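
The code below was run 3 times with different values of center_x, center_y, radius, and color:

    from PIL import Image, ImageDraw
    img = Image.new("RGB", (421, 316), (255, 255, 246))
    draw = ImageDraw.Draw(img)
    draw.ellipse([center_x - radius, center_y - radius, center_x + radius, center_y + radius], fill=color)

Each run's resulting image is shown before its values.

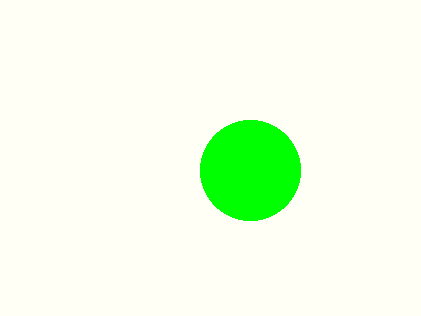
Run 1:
center_x = 250, center_y = 170, radius = 50, color = 'lime'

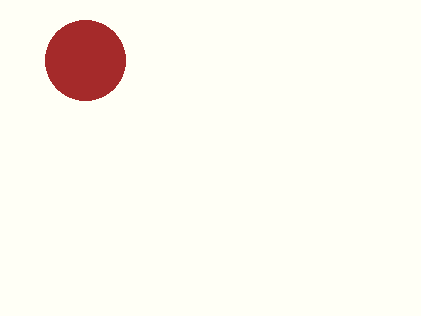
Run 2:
center_x = 85, center_y = 60, radius = 40, color = 'brown'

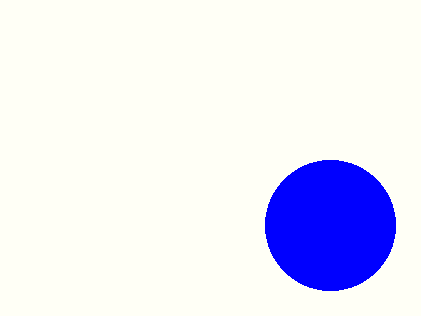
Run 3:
center_x = 330
center_y = 225
radius = 65
color = 'blue'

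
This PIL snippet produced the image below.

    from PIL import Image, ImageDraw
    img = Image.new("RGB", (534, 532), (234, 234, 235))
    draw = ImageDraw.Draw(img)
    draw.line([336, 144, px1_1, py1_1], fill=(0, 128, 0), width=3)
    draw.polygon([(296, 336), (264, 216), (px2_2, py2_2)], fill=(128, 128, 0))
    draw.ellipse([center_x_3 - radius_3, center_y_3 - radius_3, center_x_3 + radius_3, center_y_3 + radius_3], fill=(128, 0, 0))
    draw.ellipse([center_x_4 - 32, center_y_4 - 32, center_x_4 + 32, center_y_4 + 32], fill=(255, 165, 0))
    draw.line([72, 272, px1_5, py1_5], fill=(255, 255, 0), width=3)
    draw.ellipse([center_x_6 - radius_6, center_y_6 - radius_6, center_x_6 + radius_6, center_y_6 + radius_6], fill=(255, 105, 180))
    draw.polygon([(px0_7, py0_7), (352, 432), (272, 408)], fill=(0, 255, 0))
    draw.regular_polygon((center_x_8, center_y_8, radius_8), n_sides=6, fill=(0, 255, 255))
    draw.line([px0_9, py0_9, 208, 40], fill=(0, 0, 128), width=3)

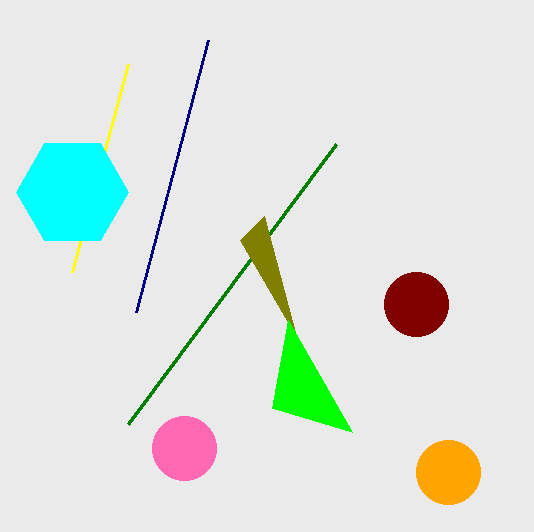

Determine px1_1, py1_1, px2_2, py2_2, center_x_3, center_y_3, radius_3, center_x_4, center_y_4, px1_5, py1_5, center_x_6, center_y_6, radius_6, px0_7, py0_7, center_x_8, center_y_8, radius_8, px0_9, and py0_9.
px1_1 = 128, py1_1 = 424, px2_2 = 240, py2_2 = 240, center_x_3 = 416, center_y_3 = 304, radius_3 = 32, center_x_4 = 448, center_y_4 = 472, px1_5 = 128, py1_5 = 64, center_x_6 = 184, center_y_6 = 448, radius_6 = 32, px0_7 = 288, py0_7 = 320, center_x_8 = 72, center_y_8 = 192, radius_8 = 56, px0_9 = 136, py0_9 = 312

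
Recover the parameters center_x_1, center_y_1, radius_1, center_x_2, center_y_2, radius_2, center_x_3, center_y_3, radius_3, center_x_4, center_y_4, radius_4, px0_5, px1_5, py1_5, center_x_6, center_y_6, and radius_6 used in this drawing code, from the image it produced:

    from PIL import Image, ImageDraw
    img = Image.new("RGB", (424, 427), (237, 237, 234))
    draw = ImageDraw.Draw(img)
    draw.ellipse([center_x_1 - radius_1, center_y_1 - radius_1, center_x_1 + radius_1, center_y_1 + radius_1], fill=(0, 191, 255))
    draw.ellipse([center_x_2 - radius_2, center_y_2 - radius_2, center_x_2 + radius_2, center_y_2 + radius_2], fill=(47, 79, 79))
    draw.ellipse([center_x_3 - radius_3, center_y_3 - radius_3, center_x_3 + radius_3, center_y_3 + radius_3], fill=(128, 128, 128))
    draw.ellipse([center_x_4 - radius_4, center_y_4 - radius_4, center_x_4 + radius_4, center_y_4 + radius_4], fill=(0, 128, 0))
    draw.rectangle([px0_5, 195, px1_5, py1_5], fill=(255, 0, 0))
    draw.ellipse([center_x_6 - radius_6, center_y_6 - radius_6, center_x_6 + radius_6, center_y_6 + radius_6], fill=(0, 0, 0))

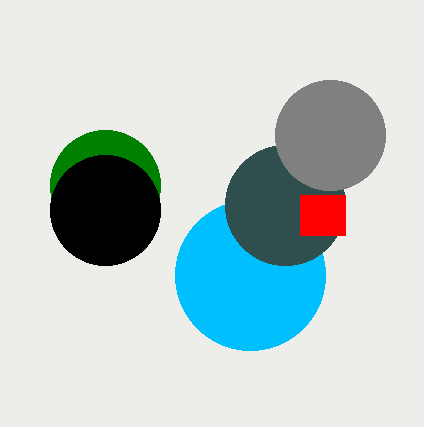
center_x_1 = 250
center_y_1 = 275
radius_1 = 75
center_x_2 = 285
center_y_2 = 205
radius_2 = 60
center_x_3 = 330
center_y_3 = 135
radius_3 = 55
center_x_4 = 105
center_y_4 = 185
radius_4 = 55
px0_5 = 300
px1_5 = 345
py1_5 = 235
center_x_6 = 105
center_y_6 = 210
radius_6 = 55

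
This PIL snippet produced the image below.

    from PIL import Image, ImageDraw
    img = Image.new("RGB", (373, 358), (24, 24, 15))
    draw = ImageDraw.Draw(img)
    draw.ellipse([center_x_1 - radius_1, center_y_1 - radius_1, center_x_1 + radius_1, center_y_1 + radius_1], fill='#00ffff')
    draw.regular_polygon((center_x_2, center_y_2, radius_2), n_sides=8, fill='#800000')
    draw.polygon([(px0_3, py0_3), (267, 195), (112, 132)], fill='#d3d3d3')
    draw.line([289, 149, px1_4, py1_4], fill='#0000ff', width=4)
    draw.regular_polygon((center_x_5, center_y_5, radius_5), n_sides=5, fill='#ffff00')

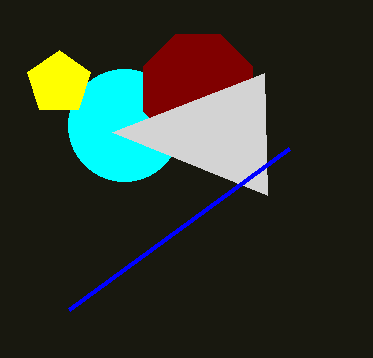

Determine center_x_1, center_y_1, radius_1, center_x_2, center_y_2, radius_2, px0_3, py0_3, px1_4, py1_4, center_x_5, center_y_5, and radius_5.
center_x_1 = 124
center_y_1 = 125
radius_1 = 56
center_x_2 = 198
center_y_2 = 89
radius_2 = 59
px0_3 = 264
py0_3 = 73
px1_4 = 69
py1_4 = 310
center_x_5 = 59
center_y_5 = 83
radius_5 = 33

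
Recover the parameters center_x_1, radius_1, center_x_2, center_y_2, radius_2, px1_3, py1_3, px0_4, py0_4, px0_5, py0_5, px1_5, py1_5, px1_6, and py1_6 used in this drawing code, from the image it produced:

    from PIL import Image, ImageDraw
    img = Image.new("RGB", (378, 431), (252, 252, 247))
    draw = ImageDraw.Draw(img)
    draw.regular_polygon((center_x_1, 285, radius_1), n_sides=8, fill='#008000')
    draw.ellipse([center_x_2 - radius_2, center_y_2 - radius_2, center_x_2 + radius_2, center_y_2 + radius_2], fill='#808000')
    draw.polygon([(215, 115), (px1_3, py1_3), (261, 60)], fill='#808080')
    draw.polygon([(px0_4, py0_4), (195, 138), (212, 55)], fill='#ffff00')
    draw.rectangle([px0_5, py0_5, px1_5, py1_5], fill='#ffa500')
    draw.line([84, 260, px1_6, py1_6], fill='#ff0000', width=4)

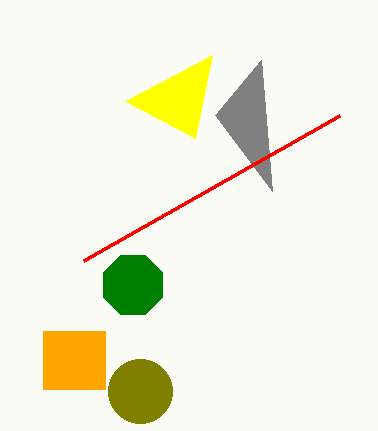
center_x_1 = 133
radius_1 = 32
center_x_2 = 140
center_y_2 = 391
radius_2 = 32
px1_3 = 272
py1_3 = 191
px0_4 = 125
py0_4 = 101
px0_5 = 43
py0_5 = 331
px1_5 = 105
py1_5 = 389
px1_6 = 340
py1_6 = 115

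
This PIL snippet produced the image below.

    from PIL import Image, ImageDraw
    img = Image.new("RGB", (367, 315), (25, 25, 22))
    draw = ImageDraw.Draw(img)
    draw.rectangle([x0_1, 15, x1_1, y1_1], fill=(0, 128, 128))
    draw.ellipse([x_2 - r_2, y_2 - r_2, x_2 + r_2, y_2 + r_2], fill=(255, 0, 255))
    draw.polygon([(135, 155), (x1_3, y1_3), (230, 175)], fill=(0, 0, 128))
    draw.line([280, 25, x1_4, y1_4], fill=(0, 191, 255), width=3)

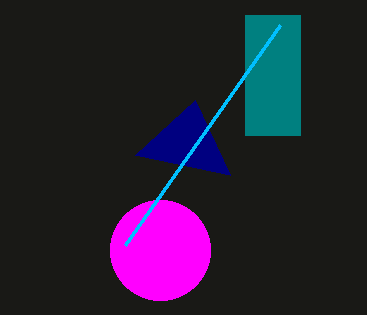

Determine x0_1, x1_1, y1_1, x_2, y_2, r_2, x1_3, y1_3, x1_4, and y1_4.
x0_1 = 245
x1_1 = 300
y1_1 = 135
x_2 = 160
y_2 = 250
r_2 = 50
x1_3 = 195
y1_3 = 100
x1_4 = 125
y1_4 = 245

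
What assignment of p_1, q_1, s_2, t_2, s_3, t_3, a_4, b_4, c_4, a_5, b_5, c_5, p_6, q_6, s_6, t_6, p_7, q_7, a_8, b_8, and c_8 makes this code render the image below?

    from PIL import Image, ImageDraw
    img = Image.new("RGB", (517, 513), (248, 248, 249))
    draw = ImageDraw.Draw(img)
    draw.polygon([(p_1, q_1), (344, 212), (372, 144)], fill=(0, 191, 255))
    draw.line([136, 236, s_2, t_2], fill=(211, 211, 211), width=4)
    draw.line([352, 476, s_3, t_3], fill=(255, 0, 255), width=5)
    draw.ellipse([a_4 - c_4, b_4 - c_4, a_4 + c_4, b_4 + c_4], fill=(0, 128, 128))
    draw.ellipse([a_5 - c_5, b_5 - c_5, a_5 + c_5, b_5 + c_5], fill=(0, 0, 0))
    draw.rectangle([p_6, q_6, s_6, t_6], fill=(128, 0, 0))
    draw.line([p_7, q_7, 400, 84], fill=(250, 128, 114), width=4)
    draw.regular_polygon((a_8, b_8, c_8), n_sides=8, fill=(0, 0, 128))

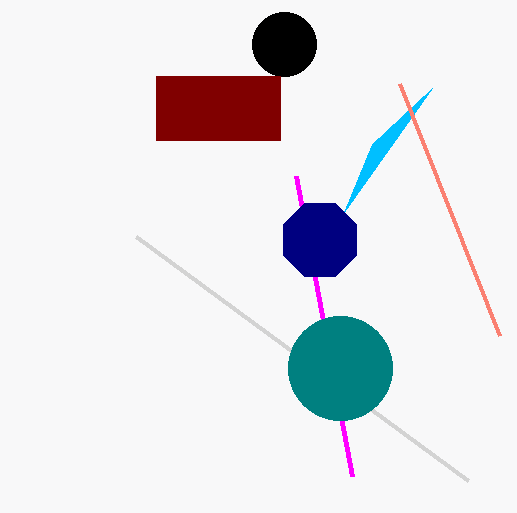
p_1 = 432; q_1 = 88; s_2 = 468; t_2 = 480; s_3 = 296; t_3 = 176; a_4 = 340; b_4 = 368; c_4 = 52; a_5 = 284; b_5 = 44; c_5 = 32; p_6 = 156; q_6 = 76; s_6 = 280; t_6 = 140; p_7 = 500; q_7 = 336; a_8 = 320; b_8 = 240; c_8 = 40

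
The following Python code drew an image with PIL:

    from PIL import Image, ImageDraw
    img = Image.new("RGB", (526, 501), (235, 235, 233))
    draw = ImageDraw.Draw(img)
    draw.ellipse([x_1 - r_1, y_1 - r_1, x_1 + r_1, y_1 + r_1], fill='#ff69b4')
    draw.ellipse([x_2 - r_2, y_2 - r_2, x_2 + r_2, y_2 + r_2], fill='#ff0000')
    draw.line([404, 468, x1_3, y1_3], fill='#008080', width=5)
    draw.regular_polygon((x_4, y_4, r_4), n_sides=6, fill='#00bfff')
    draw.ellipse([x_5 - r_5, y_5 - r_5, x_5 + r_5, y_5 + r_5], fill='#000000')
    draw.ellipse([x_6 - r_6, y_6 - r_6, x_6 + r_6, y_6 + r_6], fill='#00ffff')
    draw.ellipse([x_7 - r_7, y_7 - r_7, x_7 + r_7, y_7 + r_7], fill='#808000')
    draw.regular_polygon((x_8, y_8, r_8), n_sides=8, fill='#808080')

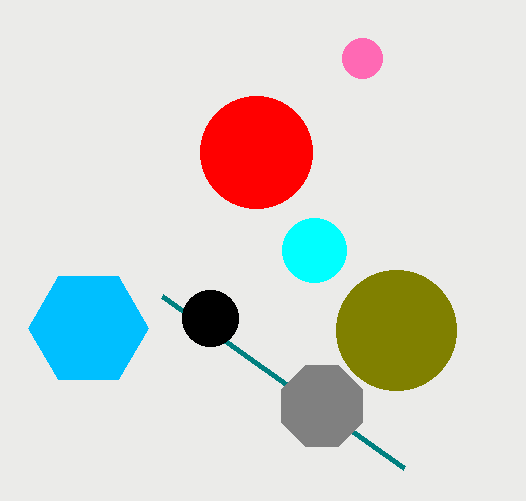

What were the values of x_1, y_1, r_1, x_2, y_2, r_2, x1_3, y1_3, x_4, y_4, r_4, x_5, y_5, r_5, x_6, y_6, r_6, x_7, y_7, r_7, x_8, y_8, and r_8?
x_1 = 362
y_1 = 58
r_1 = 20
x_2 = 256
y_2 = 152
r_2 = 56
x1_3 = 162
y1_3 = 296
x_4 = 88
y_4 = 328
r_4 = 60
x_5 = 210
y_5 = 318
r_5 = 28
x_6 = 314
y_6 = 250
r_6 = 32
x_7 = 396
y_7 = 330
r_7 = 60
x_8 = 322
y_8 = 406
r_8 = 44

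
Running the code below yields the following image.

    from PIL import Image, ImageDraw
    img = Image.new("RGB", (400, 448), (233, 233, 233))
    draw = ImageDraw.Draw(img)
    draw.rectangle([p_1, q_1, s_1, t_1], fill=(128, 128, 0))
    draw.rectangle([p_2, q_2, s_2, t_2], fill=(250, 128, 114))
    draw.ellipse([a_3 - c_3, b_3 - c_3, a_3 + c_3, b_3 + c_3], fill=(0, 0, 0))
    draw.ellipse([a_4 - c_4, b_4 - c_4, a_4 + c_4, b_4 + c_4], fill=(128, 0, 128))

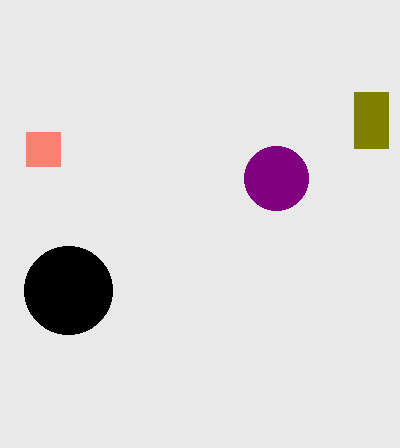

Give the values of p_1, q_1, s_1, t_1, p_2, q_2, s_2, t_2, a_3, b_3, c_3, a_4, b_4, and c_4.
p_1 = 354; q_1 = 92; s_1 = 388; t_1 = 148; p_2 = 26; q_2 = 132; s_2 = 60; t_2 = 166; a_3 = 68; b_3 = 290; c_3 = 44; a_4 = 276; b_4 = 178; c_4 = 32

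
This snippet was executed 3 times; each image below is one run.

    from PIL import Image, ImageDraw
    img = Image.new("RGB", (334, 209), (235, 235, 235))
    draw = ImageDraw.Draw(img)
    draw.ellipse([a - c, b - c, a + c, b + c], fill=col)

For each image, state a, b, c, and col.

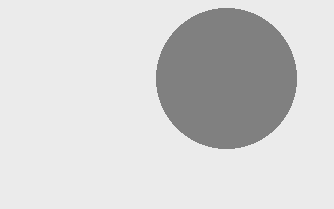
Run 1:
a = 226; b = 78; c = 70; col = 'gray'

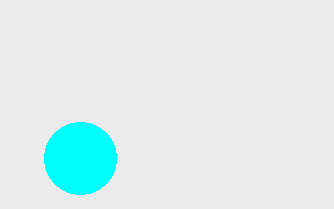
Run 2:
a = 80, b = 158, c = 36, col = 'cyan'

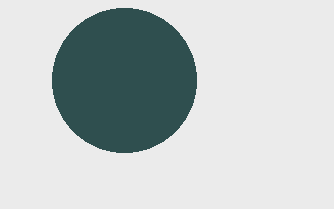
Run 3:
a = 124, b = 80, c = 72, col = 'darkslategray'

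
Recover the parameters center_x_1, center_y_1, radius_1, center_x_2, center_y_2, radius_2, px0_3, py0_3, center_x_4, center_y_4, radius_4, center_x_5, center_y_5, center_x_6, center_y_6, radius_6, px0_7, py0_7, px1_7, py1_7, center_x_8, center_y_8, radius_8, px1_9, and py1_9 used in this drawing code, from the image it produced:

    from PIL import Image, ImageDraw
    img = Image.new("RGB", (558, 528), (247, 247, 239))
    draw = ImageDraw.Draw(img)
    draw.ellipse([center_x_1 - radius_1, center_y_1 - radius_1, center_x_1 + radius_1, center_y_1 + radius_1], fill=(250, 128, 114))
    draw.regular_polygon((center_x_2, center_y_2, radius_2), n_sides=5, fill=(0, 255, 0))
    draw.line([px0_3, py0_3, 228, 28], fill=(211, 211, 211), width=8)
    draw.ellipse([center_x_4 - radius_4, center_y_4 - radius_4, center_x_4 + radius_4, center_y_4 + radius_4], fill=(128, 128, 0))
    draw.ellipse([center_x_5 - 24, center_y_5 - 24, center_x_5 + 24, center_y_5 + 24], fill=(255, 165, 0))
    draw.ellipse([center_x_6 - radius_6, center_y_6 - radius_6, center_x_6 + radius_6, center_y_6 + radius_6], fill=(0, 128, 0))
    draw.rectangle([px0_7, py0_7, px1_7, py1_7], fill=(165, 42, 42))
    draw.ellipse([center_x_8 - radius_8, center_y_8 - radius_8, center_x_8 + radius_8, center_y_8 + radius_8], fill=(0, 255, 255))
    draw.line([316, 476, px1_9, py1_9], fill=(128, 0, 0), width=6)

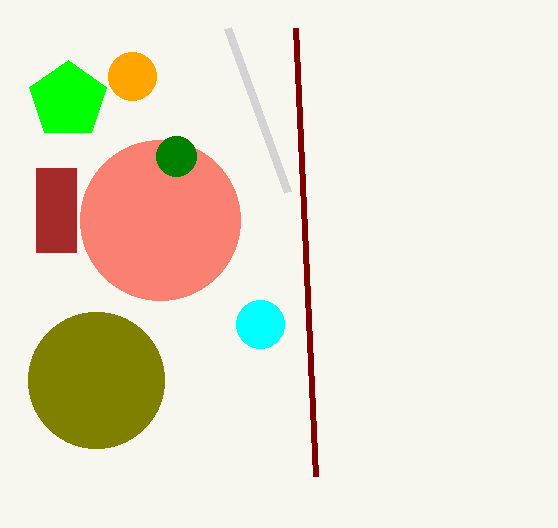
center_x_1 = 160, center_y_1 = 220, radius_1 = 80, center_x_2 = 68, center_y_2 = 100, radius_2 = 40, px0_3 = 288, py0_3 = 192, center_x_4 = 96, center_y_4 = 380, radius_4 = 68, center_x_5 = 132, center_y_5 = 76, center_x_6 = 176, center_y_6 = 156, radius_6 = 20, px0_7 = 36, py0_7 = 168, px1_7 = 76, py1_7 = 252, center_x_8 = 260, center_y_8 = 324, radius_8 = 24, px1_9 = 296, py1_9 = 28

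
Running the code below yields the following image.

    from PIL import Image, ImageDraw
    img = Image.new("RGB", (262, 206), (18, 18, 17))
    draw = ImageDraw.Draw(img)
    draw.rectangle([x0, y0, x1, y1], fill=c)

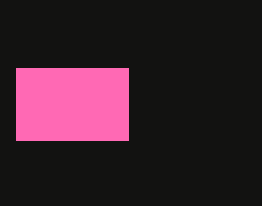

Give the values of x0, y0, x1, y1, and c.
x0 = 16; y0 = 68; x1 = 128; y1 = 140; c = 'hotpink'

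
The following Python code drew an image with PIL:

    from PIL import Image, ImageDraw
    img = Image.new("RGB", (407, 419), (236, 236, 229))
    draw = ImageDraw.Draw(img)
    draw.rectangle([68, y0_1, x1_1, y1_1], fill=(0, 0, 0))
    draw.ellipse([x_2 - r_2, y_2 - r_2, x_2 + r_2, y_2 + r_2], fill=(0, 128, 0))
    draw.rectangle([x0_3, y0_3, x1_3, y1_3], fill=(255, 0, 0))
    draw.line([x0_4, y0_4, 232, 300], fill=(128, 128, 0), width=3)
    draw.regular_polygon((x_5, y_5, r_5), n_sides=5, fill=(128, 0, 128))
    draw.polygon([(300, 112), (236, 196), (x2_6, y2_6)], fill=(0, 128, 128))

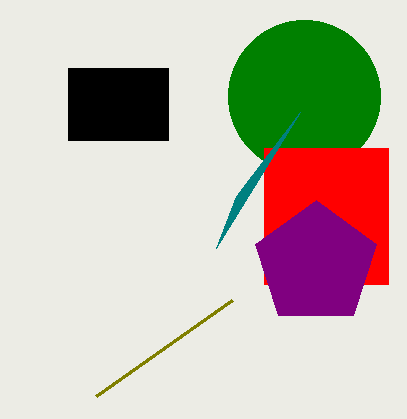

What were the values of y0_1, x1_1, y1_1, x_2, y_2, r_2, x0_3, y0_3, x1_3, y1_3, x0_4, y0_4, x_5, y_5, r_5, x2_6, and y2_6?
y0_1 = 68, x1_1 = 168, y1_1 = 140, x_2 = 304, y_2 = 96, r_2 = 76, x0_3 = 264, y0_3 = 148, x1_3 = 388, y1_3 = 284, x0_4 = 96, y0_4 = 396, x_5 = 316, y_5 = 264, r_5 = 64, x2_6 = 216, y2_6 = 248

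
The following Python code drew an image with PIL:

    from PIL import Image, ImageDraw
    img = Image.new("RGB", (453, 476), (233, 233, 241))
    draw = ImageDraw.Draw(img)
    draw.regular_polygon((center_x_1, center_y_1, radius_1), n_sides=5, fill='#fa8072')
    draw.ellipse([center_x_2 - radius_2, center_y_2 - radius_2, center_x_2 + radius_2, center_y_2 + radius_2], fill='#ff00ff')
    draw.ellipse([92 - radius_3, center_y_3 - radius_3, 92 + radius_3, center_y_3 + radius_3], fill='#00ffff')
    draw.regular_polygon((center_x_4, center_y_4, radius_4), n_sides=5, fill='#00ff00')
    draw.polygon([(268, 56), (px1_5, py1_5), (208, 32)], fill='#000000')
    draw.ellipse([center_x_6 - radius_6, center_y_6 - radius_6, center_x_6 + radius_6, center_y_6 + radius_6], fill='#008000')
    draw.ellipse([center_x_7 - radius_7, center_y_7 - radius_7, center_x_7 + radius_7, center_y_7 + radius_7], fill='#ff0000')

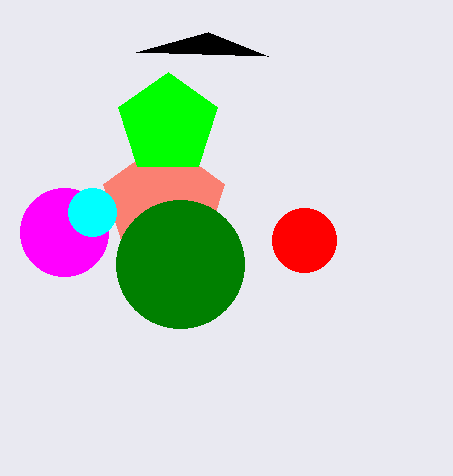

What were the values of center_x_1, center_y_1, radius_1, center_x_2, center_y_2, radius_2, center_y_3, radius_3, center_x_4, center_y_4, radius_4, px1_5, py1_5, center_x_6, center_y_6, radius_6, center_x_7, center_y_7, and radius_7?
center_x_1 = 164, center_y_1 = 204, radius_1 = 64, center_x_2 = 64, center_y_2 = 232, radius_2 = 44, center_y_3 = 212, radius_3 = 24, center_x_4 = 168, center_y_4 = 124, radius_4 = 52, px1_5 = 136, py1_5 = 52, center_x_6 = 180, center_y_6 = 264, radius_6 = 64, center_x_7 = 304, center_y_7 = 240, radius_7 = 32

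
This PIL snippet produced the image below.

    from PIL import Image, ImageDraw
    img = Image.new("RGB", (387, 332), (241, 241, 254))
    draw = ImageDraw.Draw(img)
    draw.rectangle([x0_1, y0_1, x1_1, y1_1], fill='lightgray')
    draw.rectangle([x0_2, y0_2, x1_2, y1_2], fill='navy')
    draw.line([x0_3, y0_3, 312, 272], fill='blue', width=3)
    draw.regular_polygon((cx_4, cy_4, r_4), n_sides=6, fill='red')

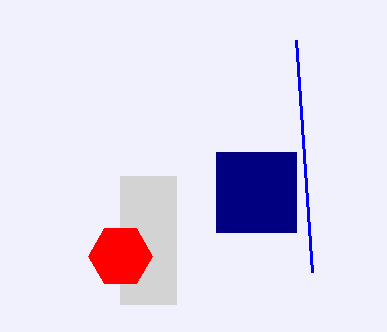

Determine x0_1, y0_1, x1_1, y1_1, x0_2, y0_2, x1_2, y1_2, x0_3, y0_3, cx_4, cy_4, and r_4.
x0_1 = 120
y0_1 = 176
x1_1 = 176
y1_1 = 304
x0_2 = 216
y0_2 = 152
x1_2 = 296
y1_2 = 232
x0_3 = 296
y0_3 = 40
cx_4 = 120
cy_4 = 256
r_4 = 32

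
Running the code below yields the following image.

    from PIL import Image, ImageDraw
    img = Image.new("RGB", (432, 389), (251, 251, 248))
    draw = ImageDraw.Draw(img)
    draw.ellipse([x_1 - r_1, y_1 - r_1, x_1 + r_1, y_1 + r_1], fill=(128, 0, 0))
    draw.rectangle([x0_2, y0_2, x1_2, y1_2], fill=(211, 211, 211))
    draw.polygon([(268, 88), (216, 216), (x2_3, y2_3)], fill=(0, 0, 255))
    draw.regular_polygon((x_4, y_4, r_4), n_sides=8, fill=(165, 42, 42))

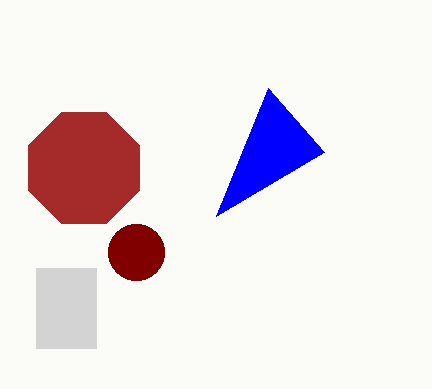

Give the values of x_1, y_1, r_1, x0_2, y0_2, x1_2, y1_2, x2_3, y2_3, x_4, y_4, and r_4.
x_1 = 136; y_1 = 252; r_1 = 28; x0_2 = 36; y0_2 = 268; x1_2 = 96; y1_2 = 348; x2_3 = 324; y2_3 = 152; x_4 = 84; y_4 = 168; r_4 = 60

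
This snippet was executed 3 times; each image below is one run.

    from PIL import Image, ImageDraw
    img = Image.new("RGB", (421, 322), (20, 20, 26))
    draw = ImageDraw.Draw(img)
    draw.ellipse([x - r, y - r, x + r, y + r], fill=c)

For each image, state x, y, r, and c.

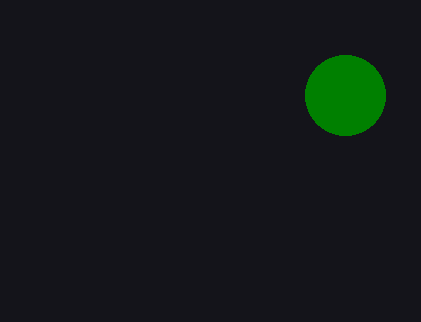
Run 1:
x = 345
y = 95
r = 40
c = 'green'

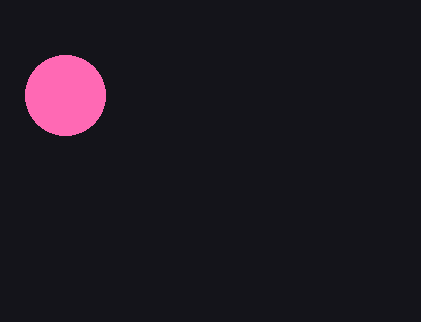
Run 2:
x = 65, y = 95, r = 40, c = 'hotpink'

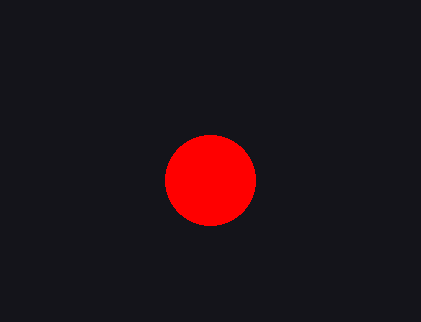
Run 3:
x = 210, y = 180, r = 45, c = 'red'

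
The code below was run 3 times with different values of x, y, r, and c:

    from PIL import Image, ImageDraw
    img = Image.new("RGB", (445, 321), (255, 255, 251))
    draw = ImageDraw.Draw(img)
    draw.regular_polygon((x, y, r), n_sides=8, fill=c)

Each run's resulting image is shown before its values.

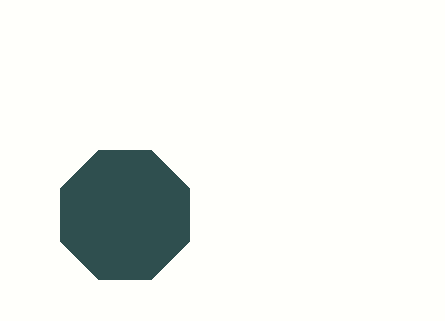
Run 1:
x = 125
y = 215
r = 70
c = 'darkslategray'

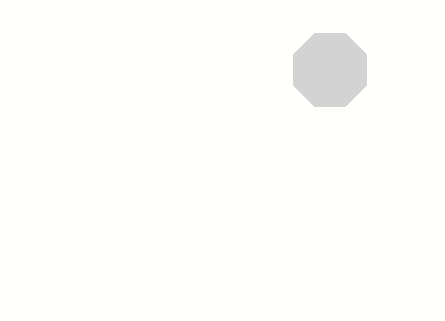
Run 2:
x = 330
y = 70
r = 40
c = 'lightgray'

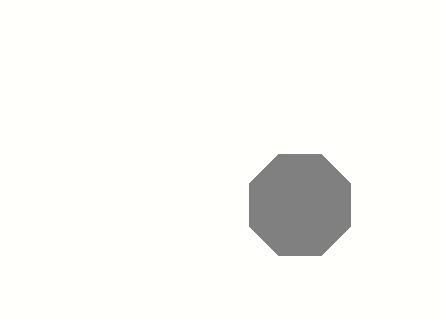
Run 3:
x = 300, y = 205, r = 55, c = 'gray'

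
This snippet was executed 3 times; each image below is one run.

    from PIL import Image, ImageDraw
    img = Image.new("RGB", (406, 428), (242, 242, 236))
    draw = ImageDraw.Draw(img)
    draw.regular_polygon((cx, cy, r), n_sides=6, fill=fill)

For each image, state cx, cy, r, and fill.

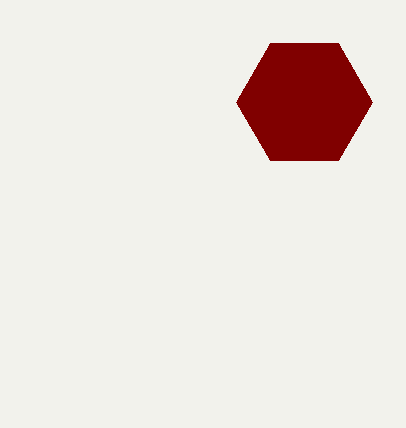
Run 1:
cx = 304, cy = 102, r = 68, fill = 'maroon'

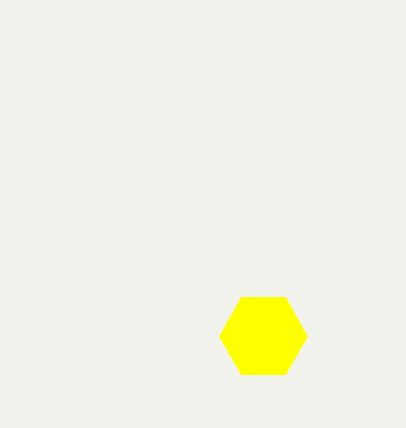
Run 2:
cx = 263, cy = 336, r = 44, fill = 'yellow'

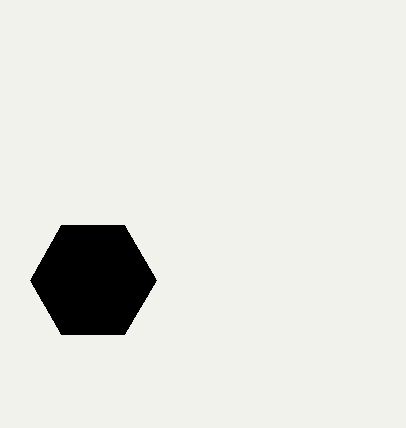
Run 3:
cx = 93; cy = 280; r = 63; fill = 'black'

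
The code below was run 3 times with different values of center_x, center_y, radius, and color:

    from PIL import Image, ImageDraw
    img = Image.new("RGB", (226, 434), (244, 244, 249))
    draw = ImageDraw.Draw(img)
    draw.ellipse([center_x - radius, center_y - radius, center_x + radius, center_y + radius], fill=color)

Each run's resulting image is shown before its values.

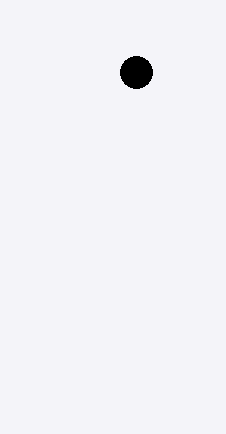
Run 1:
center_x = 136; center_y = 72; radius = 16; color = 'black'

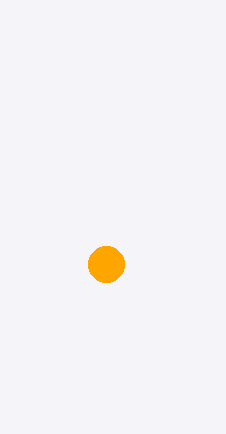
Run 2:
center_x = 106, center_y = 264, radius = 18, color = 'orange'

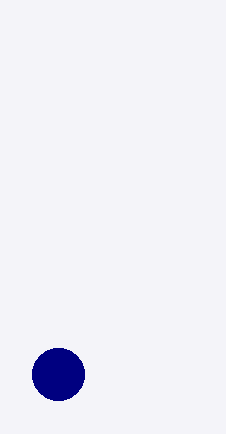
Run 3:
center_x = 58
center_y = 374
radius = 26
color = 'navy'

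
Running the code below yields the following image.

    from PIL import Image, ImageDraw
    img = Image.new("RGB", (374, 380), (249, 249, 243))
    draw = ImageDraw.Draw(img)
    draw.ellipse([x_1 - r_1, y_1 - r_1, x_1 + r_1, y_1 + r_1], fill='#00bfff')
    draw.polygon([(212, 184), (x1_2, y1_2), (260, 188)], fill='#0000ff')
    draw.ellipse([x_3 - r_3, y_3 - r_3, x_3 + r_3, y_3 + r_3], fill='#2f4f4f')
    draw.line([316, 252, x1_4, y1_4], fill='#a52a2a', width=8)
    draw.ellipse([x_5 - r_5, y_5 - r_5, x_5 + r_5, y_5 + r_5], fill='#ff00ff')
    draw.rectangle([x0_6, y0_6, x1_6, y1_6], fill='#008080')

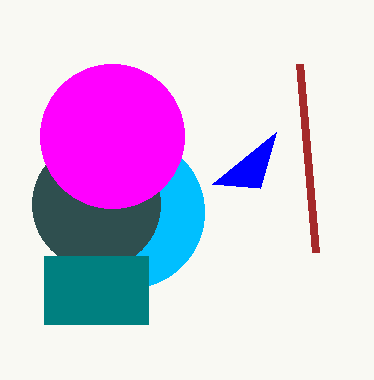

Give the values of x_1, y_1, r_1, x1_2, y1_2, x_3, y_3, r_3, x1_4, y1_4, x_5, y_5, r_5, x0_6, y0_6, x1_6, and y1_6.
x_1 = 128
y_1 = 212
r_1 = 76
x1_2 = 276
y1_2 = 132
x_3 = 96
y_3 = 204
r_3 = 64
x1_4 = 300
y1_4 = 64
x_5 = 112
y_5 = 136
r_5 = 72
x0_6 = 44
y0_6 = 256
x1_6 = 148
y1_6 = 324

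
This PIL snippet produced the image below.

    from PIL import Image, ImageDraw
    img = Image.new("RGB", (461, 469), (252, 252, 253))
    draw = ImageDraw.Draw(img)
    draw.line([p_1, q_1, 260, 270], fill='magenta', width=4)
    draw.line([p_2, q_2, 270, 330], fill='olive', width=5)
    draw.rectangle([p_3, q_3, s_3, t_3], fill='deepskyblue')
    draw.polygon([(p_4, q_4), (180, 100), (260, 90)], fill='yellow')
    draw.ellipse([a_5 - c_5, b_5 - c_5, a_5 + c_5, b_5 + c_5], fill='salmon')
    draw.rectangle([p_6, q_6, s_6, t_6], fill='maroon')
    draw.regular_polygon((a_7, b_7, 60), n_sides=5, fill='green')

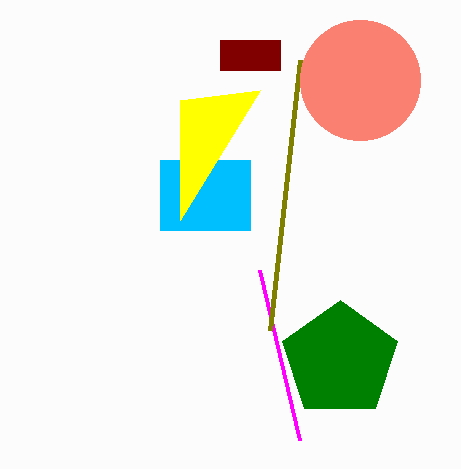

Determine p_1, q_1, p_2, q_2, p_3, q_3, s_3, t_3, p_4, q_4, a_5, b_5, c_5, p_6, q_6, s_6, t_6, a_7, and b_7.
p_1 = 300
q_1 = 440
p_2 = 300
q_2 = 60
p_3 = 160
q_3 = 160
s_3 = 250
t_3 = 230
p_4 = 180
q_4 = 220
a_5 = 360
b_5 = 80
c_5 = 60
p_6 = 220
q_6 = 40
s_6 = 280
t_6 = 70
a_7 = 340
b_7 = 360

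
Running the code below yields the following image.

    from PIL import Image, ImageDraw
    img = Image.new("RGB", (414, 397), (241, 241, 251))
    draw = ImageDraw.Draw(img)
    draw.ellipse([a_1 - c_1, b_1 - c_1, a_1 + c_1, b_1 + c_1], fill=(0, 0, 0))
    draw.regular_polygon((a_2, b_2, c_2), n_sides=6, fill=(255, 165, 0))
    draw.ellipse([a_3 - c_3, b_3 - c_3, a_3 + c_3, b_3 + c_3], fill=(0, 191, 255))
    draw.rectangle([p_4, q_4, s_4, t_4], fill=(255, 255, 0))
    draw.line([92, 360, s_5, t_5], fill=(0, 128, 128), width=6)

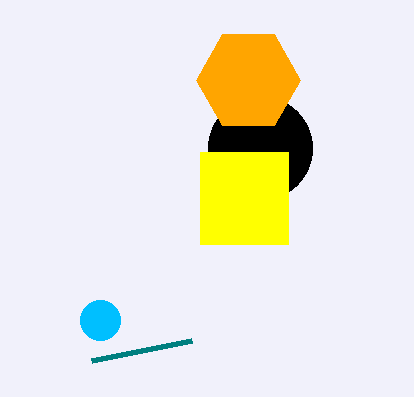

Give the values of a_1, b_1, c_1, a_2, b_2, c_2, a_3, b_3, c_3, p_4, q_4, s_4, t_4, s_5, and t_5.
a_1 = 260
b_1 = 148
c_1 = 52
a_2 = 248
b_2 = 80
c_2 = 52
a_3 = 100
b_3 = 320
c_3 = 20
p_4 = 200
q_4 = 152
s_4 = 288
t_4 = 244
s_5 = 192
t_5 = 340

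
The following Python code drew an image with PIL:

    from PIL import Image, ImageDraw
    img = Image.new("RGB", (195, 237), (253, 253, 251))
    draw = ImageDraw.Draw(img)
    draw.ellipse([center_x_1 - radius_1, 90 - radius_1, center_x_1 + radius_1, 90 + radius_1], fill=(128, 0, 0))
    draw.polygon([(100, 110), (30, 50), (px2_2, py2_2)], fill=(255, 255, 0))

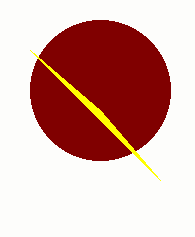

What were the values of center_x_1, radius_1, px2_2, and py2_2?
center_x_1 = 100
radius_1 = 70
px2_2 = 160
py2_2 = 180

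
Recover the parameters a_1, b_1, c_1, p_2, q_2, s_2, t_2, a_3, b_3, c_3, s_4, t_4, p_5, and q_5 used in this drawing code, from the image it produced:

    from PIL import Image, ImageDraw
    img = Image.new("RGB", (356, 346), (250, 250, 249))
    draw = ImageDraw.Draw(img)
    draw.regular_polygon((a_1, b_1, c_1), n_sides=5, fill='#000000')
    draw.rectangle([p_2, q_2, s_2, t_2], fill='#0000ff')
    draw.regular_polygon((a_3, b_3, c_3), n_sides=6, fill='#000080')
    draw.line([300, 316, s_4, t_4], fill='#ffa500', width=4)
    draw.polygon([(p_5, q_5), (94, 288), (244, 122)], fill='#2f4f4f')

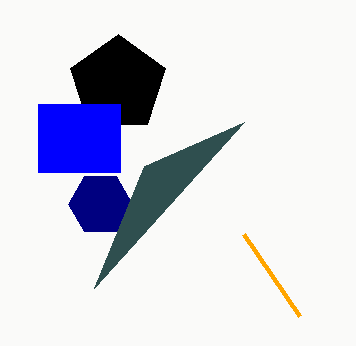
a_1 = 118, b_1 = 84, c_1 = 50, p_2 = 38, q_2 = 104, s_2 = 120, t_2 = 172, a_3 = 100, b_3 = 204, c_3 = 32, s_4 = 244, t_4 = 234, p_5 = 144, q_5 = 166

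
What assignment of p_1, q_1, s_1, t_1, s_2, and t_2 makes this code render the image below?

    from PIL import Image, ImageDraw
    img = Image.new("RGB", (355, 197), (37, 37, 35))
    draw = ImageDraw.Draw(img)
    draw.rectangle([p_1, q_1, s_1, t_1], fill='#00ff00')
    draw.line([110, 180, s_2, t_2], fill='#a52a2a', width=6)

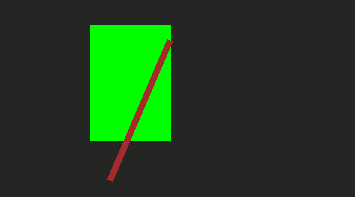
p_1 = 90; q_1 = 25; s_1 = 170; t_1 = 140; s_2 = 170; t_2 = 40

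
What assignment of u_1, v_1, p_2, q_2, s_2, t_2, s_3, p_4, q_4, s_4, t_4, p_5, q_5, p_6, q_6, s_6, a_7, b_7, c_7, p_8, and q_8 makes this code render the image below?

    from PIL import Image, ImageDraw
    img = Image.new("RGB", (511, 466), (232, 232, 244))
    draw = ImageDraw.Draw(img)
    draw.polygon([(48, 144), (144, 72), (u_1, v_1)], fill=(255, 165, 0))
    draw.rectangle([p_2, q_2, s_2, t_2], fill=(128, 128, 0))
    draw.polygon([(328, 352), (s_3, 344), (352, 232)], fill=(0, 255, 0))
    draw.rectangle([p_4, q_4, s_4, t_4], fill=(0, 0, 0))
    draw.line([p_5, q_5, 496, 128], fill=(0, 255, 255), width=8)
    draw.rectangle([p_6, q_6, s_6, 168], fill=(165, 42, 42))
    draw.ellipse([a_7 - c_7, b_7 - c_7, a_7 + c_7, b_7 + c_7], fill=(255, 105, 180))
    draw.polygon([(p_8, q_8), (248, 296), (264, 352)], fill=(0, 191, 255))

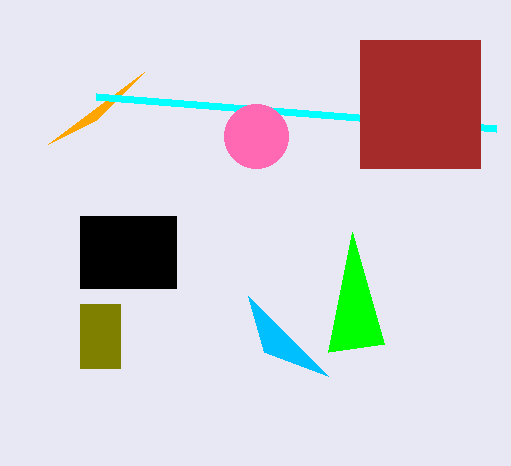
u_1 = 96
v_1 = 120
p_2 = 80
q_2 = 304
s_2 = 120
t_2 = 368
s_3 = 384
p_4 = 80
q_4 = 216
s_4 = 176
t_4 = 288
p_5 = 96
q_5 = 96
p_6 = 360
q_6 = 40
s_6 = 480
a_7 = 256
b_7 = 136
c_7 = 32
p_8 = 328
q_8 = 376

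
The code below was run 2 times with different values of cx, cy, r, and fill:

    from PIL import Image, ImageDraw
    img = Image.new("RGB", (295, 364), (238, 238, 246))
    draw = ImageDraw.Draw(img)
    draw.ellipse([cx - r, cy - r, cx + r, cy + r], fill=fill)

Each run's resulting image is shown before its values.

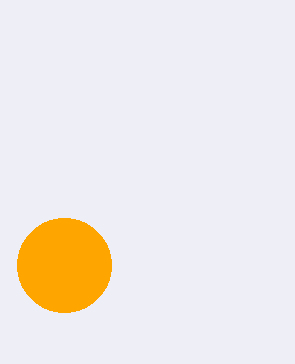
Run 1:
cx = 64; cy = 265; r = 47; fill = 'orange'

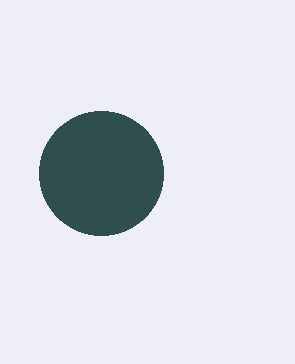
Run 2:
cx = 101; cy = 173; r = 62; fill = 'darkslategray'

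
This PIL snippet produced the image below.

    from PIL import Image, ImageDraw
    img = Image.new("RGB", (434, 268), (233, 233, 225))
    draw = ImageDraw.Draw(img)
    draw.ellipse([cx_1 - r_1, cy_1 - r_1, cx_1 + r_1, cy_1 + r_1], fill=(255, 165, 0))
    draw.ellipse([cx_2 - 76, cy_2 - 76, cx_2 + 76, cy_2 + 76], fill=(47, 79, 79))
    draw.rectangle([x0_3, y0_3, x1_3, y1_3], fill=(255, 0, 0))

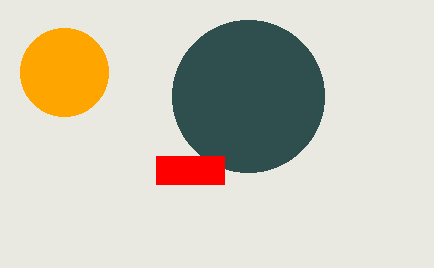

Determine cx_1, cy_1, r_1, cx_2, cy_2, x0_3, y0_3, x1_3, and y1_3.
cx_1 = 64, cy_1 = 72, r_1 = 44, cx_2 = 248, cy_2 = 96, x0_3 = 156, y0_3 = 156, x1_3 = 224, y1_3 = 184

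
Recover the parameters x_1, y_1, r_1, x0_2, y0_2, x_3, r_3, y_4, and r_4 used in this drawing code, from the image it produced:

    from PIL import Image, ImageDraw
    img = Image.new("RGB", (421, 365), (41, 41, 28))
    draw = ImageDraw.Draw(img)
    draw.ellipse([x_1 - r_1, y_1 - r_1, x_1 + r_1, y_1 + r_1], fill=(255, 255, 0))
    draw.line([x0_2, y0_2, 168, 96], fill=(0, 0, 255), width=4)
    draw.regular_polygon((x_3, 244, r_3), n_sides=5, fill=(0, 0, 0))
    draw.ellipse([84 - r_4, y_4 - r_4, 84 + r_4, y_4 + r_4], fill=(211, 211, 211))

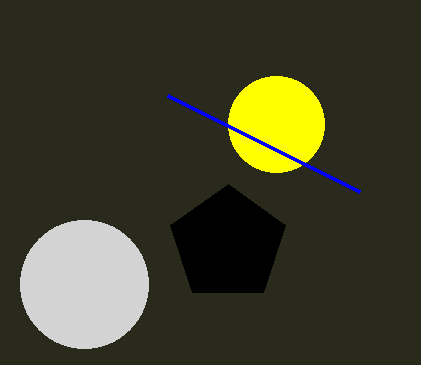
x_1 = 276, y_1 = 124, r_1 = 48, x0_2 = 360, y0_2 = 192, x_3 = 228, r_3 = 60, y_4 = 284, r_4 = 64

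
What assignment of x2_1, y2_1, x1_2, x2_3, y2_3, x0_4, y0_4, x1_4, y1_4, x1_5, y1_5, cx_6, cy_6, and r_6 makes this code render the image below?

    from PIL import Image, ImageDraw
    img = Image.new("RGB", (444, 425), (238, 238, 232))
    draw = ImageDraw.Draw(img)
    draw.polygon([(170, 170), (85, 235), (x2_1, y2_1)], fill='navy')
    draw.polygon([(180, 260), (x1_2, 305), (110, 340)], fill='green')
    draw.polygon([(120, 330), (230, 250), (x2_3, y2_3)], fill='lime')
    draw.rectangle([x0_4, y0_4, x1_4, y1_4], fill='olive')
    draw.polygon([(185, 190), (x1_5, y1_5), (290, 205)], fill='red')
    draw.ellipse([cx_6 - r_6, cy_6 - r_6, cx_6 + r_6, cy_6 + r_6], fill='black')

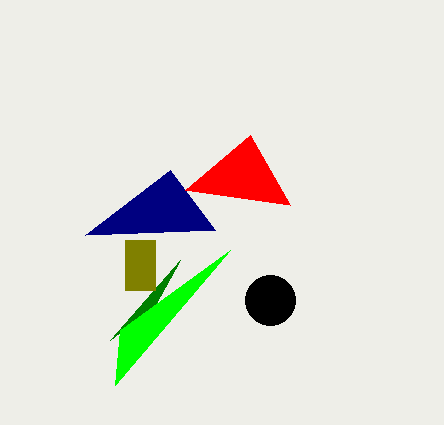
x2_1 = 215; y2_1 = 230; x1_2 = 155; x2_3 = 115; y2_3 = 385; x0_4 = 125; y0_4 = 240; x1_4 = 155; y1_4 = 290; x1_5 = 250; y1_5 = 135; cx_6 = 270; cy_6 = 300; r_6 = 25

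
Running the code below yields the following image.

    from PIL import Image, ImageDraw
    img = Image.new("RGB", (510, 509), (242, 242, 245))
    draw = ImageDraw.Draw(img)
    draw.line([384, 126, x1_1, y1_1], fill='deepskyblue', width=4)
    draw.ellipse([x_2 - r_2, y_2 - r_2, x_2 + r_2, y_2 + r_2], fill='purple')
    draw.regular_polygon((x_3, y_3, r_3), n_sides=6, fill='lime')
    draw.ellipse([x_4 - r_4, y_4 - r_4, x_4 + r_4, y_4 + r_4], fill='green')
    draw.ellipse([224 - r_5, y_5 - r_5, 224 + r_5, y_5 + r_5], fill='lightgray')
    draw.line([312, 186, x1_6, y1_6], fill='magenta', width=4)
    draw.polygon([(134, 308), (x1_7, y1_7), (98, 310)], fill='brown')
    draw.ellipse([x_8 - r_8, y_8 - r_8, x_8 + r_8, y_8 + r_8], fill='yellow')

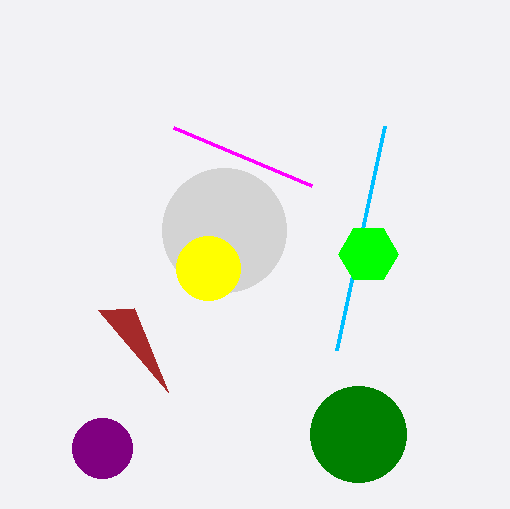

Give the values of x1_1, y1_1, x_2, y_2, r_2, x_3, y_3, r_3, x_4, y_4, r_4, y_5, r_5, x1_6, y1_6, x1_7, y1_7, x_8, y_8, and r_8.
x1_1 = 336, y1_1 = 350, x_2 = 102, y_2 = 448, r_2 = 30, x_3 = 368, y_3 = 254, r_3 = 30, x_4 = 358, y_4 = 434, r_4 = 48, y_5 = 230, r_5 = 62, x1_6 = 174, y1_6 = 128, x1_7 = 168, y1_7 = 392, x_8 = 208, y_8 = 268, r_8 = 32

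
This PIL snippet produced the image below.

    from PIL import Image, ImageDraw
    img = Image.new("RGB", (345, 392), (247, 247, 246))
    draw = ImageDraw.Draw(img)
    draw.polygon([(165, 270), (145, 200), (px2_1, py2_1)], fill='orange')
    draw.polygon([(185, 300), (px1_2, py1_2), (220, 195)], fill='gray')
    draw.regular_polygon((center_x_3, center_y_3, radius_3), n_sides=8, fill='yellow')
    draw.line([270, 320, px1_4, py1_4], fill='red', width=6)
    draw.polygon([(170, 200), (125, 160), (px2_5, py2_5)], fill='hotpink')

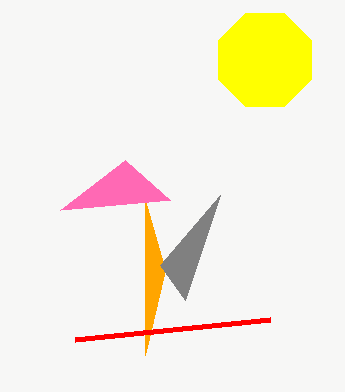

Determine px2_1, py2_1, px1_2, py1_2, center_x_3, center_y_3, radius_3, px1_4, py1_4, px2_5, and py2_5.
px2_1 = 145
py2_1 = 355
px1_2 = 160
py1_2 = 265
center_x_3 = 265
center_y_3 = 60
radius_3 = 50
px1_4 = 75
py1_4 = 340
px2_5 = 60
py2_5 = 210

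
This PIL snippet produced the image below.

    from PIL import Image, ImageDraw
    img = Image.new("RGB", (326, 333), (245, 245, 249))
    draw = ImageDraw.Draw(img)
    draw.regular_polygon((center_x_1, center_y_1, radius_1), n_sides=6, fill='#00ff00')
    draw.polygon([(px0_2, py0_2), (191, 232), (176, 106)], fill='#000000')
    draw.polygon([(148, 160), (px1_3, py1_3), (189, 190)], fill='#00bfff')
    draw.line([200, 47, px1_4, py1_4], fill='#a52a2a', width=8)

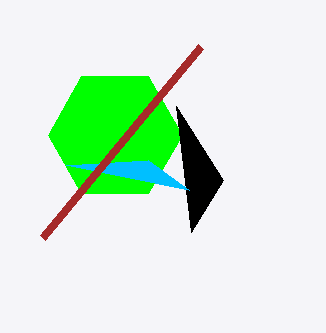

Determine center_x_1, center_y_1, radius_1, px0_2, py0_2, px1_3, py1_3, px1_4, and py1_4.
center_x_1 = 115; center_y_1 = 135; radius_1 = 67; px0_2 = 223; py0_2 = 180; px1_3 = 66; py1_3 = 165; px1_4 = 42; py1_4 = 238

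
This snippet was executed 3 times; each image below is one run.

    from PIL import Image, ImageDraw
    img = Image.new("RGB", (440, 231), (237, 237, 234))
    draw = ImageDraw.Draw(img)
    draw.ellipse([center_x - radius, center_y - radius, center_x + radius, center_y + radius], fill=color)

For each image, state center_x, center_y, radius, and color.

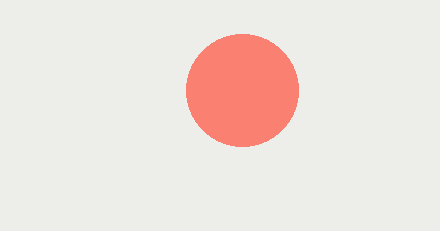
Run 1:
center_x = 242
center_y = 90
radius = 56
color = 'salmon'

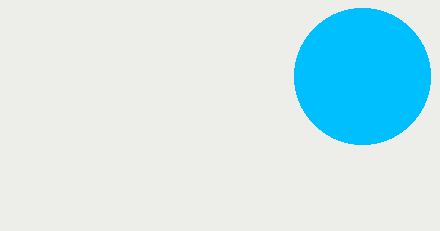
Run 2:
center_x = 362
center_y = 76
radius = 68
color = 'deepskyblue'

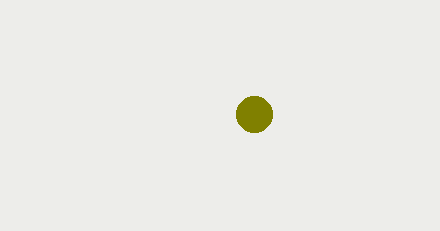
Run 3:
center_x = 254; center_y = 114; radius = 18; color = 'olive'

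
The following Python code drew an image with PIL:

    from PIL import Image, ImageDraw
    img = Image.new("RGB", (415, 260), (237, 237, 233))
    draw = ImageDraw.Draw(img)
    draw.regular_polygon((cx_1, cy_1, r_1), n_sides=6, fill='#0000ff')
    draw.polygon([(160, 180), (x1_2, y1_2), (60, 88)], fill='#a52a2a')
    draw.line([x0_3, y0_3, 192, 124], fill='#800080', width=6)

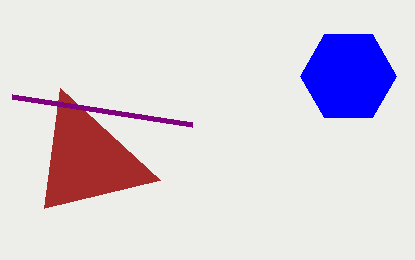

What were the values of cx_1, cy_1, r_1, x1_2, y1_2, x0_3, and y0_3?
cx_1 = 348; cy_1 = 76; r_1 = 48; x1_2 = 44; y1_2 = 208; x0_3 = 12; y0_3 = 96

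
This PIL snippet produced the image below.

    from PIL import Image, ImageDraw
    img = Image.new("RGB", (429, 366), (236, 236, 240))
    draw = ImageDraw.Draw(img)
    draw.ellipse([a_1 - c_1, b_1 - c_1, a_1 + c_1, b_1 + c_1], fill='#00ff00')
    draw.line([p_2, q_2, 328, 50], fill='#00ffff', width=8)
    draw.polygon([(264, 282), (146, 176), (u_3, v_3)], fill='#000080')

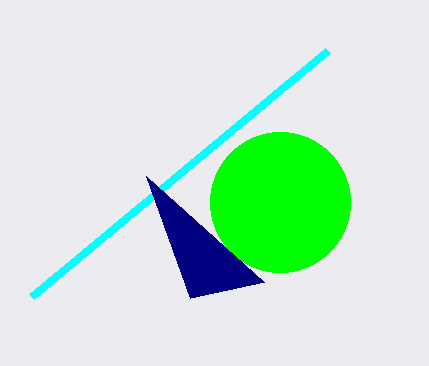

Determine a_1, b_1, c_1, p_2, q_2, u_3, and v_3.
a_1 = 280; b_1 = 202; c_1 = 70; p_2 = 32; q_2 = 296; u_3 = 190; v_3 = 298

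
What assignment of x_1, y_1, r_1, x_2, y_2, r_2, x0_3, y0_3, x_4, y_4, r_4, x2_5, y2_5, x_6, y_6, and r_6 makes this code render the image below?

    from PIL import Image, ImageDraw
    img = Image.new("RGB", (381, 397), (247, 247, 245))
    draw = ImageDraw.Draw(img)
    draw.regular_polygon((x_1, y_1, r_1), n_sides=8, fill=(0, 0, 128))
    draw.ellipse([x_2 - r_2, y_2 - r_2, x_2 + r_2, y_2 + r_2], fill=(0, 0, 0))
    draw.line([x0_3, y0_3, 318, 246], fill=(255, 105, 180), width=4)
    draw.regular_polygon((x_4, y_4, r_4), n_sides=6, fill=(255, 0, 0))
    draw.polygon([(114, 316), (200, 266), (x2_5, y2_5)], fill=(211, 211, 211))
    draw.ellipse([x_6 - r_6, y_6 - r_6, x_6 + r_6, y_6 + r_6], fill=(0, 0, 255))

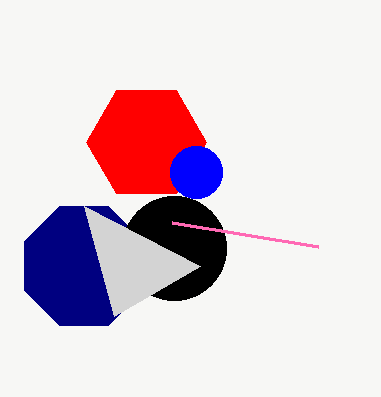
x_1 = 84; y_1 = 266; r_1 = 64; x_2 = 174; y_2 = 248; r_2 = 52; x0_3 = 172; y0_3 = 222; x_4 = 146; y_4 = 142; r_4 = 60; x2_5 = 84; y2_5 = 206; x_6 = 196; y_6 = 172; r_6 = 26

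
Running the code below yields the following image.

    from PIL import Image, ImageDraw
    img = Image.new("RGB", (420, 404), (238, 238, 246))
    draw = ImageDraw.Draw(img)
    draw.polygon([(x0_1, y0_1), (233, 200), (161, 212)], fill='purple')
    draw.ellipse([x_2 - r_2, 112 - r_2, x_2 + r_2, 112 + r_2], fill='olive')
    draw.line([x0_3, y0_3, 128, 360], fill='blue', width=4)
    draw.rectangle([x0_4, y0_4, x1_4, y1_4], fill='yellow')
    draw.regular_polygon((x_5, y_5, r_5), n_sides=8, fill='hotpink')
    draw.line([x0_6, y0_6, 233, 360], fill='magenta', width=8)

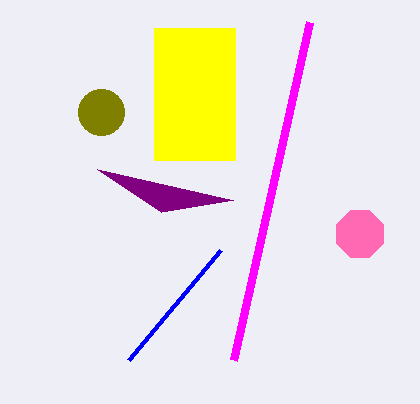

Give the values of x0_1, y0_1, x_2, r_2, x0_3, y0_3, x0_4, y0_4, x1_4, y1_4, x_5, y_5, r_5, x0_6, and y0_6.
x0_1 = 97
y0_1 = 169
x_2 = 101
r_2 = 23
x0_3 = 220
y0_3 = 250
x0_4 = 154
y0_4 = 28
x1_4 = 235
y1_4 = 160
x_5 = 360
y_5 = 234
r_5 = 25
x0_6 = 309
y0_6 = 22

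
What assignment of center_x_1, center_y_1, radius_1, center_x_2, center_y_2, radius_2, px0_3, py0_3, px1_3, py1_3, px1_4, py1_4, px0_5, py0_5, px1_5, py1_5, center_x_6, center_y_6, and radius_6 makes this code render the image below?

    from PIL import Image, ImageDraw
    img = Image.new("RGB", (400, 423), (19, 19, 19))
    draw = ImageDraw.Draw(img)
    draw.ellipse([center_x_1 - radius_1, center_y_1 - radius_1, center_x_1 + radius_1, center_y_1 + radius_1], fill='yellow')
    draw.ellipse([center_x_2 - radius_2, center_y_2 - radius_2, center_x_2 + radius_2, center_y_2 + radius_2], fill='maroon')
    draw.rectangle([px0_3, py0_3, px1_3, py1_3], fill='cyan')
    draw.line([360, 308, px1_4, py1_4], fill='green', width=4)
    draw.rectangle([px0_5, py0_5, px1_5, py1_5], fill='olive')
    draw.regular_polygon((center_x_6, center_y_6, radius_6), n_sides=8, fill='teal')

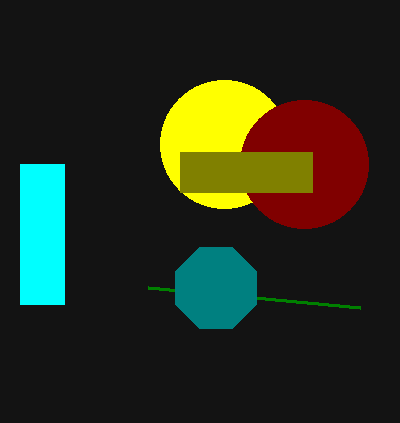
center_x_1 = 224, center_y_1 = 144, radius_1 = 64, center_x_2 = 304, center_y_2 = 164, radius_2 = 64, px0_3 = 20, py0_3 = 164, px1_3 = 64, py1_3 = 304, px1_4 = 148, py1_4 = 288, px0_5 = 180, py0_5 = 152, px1_5 = 312, py1_5 = 192, center_x_6 = 216, center_y_6 = 288, radius_6 = 44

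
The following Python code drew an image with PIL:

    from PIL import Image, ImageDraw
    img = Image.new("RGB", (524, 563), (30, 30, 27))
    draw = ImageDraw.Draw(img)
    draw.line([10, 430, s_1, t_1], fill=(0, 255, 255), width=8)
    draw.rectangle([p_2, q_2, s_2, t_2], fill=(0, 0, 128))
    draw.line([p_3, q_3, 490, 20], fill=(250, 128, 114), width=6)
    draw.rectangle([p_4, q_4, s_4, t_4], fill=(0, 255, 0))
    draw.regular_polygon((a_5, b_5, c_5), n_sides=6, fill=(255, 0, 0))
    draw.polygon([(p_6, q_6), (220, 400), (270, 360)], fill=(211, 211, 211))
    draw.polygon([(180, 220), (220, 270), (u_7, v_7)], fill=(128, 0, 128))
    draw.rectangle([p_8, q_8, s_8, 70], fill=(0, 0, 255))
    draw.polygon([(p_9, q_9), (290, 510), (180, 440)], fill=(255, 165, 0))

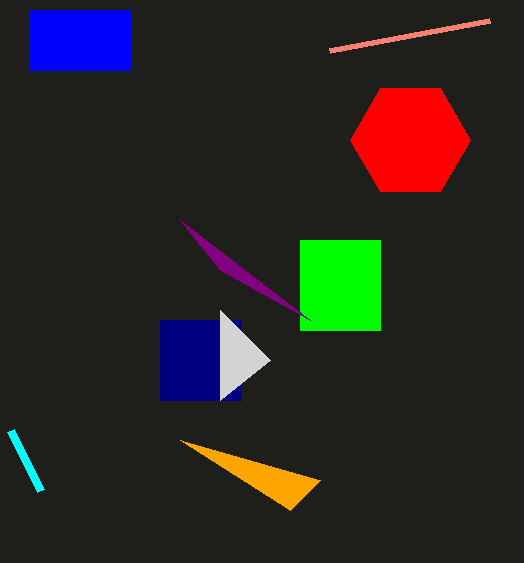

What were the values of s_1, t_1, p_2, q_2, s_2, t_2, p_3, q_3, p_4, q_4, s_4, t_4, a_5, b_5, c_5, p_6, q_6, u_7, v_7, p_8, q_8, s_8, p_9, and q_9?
s_1 = 40; t_1 = 490; p_2 = 160; q_2 = 320; s_2 = 240; t_2 = 400; p_3 = 330; q_3 = 50; p_4 = 300; q_4 = 240; s_4 = 380; t_4 = 330; a_5 = 410; b_5 = 140; c_5 = 60; p_6 = 220; q_6 = 310; u_7 = 310; v_7 = 320; p_8 = 30; q_8 = 10; s_8 = 130; p_9 = 320; q_9 = 480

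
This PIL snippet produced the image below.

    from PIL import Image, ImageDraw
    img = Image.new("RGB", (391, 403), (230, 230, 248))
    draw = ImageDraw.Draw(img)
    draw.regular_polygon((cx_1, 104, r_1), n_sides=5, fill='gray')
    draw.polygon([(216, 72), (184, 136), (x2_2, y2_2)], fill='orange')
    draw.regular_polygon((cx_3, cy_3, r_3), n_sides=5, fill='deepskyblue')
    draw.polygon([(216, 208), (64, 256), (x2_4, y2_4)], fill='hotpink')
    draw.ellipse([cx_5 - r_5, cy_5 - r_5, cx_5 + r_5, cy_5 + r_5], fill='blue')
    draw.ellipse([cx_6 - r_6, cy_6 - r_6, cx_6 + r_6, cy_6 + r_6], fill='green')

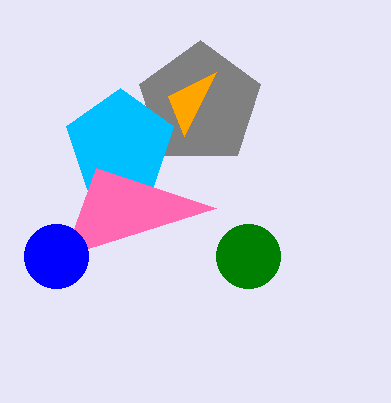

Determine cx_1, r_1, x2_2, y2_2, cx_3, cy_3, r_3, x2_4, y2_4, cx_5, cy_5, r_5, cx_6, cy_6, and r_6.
cx_1 = 200; r_1 = 64; x2_2 = 168; y2_2 = 96; cx_3 = 120; cy_3 = 144; r_3 = 56; x2_4 = 96; y2_4 = 168; cx_5 = 56; cy_5 = 256; r_5 = 32; cx_6 = 248; cy_6 = 256; r_6 = 32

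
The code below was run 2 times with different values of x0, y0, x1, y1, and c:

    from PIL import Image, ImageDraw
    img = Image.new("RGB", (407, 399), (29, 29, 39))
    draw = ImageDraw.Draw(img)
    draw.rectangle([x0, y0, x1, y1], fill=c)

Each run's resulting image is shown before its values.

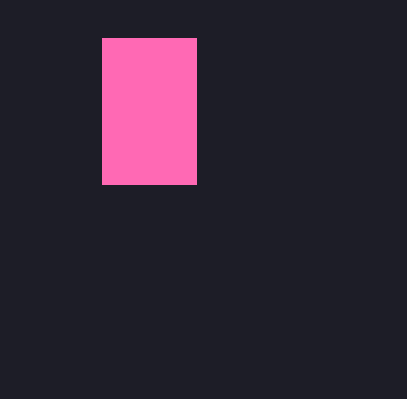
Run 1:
x0 = 102, y0 = 38, x1 = 196, y1 = 184, c = 'hotpink'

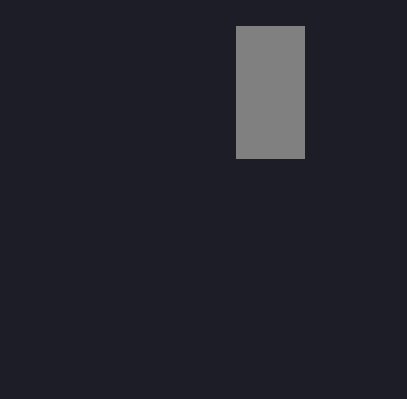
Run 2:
x0 = 236; y0 = 26; x1 = 304; y1 = 158; c = 'gray'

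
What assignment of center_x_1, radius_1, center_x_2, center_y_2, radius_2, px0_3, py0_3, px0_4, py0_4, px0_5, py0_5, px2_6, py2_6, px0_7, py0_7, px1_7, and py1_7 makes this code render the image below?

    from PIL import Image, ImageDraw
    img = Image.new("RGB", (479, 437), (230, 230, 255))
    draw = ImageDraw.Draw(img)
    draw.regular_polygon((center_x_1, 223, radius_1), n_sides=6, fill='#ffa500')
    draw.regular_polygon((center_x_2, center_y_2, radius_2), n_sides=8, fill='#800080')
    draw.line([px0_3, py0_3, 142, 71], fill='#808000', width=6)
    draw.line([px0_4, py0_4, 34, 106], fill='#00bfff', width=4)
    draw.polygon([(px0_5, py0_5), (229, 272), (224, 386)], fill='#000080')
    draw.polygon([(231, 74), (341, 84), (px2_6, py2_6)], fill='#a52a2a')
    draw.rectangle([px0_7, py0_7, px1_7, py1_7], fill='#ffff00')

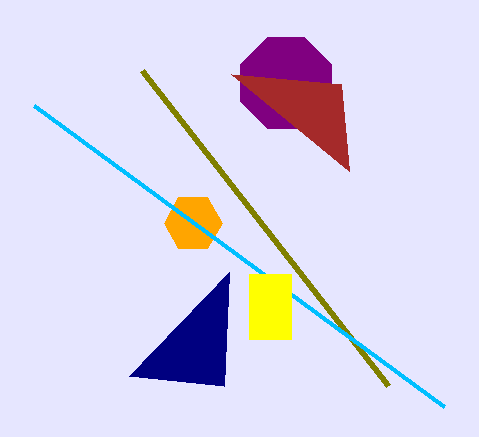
center_x_1 = 193, radius_1 = 29, center_x_2 = 286, center_y_2 = 83, radius_2 = 49, px0_3 = 388, py0_3 = 386, px0_4 = 444, py0_4 = 407, px0_5 = 129, py0_5 = 376, px2_6 = 349, py2_6 = 171, px0_7 = 249, py0_7 = 274, px1_7 = 291, py1_7 = 339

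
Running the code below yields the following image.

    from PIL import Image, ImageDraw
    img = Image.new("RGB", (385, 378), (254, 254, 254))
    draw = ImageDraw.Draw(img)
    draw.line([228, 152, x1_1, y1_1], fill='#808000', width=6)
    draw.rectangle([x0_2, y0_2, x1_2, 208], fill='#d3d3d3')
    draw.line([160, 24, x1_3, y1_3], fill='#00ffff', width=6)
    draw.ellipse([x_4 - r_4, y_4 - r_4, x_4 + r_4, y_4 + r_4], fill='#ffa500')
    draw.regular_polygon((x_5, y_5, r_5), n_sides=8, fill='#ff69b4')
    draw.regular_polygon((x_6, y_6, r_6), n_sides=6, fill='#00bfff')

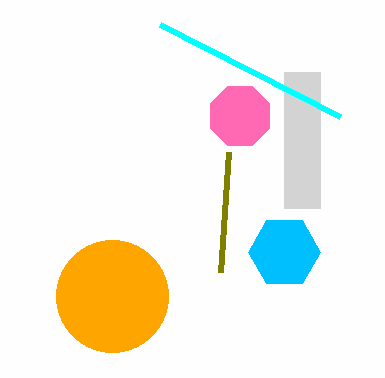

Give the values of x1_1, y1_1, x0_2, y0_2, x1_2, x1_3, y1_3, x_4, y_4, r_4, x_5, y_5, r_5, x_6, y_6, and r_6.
x1_1 = 220, y1_1 = 272, x0_2 = 284, y0_2 = 72, x1_2 = 320, x1_3 = 340, y1_3 = 116, x_4 = 112, y_4 = 296, r_4 = 56, x_5 = 240, y_5 = 116, r_5 = 32, x_6 = 284, y_6 = 252, r_6 = 36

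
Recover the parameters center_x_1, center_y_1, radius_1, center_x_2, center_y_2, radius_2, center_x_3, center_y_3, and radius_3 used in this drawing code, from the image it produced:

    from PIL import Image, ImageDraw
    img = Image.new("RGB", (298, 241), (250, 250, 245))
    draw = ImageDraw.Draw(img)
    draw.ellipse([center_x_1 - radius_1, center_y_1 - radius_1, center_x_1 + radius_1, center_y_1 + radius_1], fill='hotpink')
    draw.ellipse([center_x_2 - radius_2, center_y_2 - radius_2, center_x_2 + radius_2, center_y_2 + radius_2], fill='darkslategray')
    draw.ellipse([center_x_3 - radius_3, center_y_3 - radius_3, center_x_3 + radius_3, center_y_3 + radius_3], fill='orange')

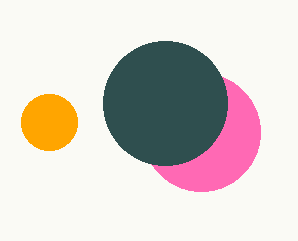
center_x_1 = 201; center_y_1 = 132; radius_1 = 59; center_x_2 = 165; center_y_2 = 103; radius_2 = 62; center_x_3 = 49; center_y_3 = 122; radius_3 = 28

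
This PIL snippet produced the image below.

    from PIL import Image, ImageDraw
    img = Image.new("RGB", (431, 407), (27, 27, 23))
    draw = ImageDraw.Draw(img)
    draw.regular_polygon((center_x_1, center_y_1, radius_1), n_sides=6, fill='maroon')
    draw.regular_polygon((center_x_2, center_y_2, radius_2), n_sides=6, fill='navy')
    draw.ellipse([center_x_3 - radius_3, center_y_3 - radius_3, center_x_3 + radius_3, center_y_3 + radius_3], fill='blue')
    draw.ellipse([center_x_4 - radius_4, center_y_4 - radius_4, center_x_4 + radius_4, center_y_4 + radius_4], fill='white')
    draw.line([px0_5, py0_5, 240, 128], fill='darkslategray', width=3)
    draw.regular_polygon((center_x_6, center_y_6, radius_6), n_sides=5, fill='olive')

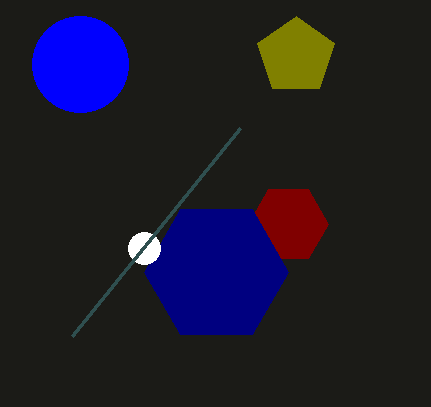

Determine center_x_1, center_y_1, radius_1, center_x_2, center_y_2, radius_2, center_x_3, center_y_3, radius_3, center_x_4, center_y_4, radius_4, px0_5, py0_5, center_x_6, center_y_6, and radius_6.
center_x_1 = 288; center_y_1 = 224; radius_1 = 40; center_x_2 = 216; center_y_2 = 272; radius_2 = 72; center_x_3 = 80; center_y_3 = 64; radius_3 = 48; center_x_4 = 144; center_y_4 = 248; radius_4 = 16; px0_5 = 72; py0_5 = 336; center_x_6 = 296; center_y_6 = 56; radius_6 = 40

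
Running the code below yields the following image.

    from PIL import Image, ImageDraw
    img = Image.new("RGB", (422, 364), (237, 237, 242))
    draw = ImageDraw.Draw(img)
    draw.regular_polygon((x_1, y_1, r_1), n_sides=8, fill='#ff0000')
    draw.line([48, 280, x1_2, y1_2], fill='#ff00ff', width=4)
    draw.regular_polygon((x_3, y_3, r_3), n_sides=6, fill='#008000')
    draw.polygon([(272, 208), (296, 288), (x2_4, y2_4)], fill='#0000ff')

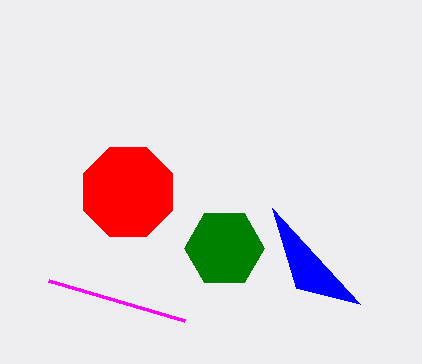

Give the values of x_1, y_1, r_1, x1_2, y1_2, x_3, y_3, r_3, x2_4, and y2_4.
x_1 = 128
y_1 = 192
r_1 = 48
x1_2 = 184
y1_2 = 320
x_3 = 224
y_3 = 248
r_3 = 40
x2_4 = 360
y2_4 = 304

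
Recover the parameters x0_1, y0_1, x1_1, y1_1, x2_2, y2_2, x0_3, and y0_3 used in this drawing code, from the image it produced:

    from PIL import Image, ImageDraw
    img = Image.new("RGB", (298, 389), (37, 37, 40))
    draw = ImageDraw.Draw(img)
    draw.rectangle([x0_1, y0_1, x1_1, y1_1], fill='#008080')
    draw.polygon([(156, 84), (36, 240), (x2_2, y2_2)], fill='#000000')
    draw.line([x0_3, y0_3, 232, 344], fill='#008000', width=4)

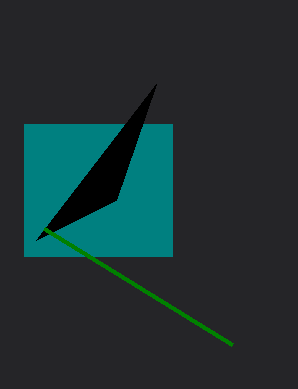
x0_1 = 24
y0_1 = 124
x1_1 = 172
y1_1 = 256
x2_2 = 116
y2_2 = 200
x0_3 = 44
y0_3 = 228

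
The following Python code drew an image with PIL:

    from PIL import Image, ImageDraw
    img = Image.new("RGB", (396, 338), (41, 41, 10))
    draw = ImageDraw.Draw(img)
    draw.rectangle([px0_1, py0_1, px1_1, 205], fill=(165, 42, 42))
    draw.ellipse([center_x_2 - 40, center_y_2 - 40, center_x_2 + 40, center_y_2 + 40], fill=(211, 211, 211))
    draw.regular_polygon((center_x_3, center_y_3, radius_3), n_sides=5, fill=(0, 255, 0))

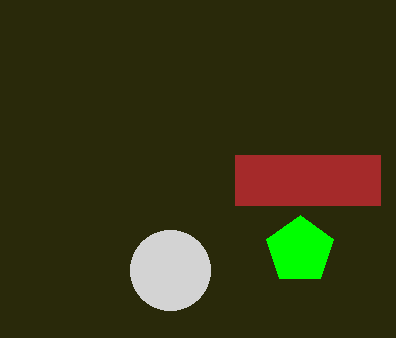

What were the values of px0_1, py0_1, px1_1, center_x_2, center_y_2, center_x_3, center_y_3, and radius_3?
px0_1 = 235
py0_1 = 155
px1_1 = 380
center_x_2 = 170
center_y_2 = 270
center_x_3 = 300
center_y_3 = 250
radius_3 = 35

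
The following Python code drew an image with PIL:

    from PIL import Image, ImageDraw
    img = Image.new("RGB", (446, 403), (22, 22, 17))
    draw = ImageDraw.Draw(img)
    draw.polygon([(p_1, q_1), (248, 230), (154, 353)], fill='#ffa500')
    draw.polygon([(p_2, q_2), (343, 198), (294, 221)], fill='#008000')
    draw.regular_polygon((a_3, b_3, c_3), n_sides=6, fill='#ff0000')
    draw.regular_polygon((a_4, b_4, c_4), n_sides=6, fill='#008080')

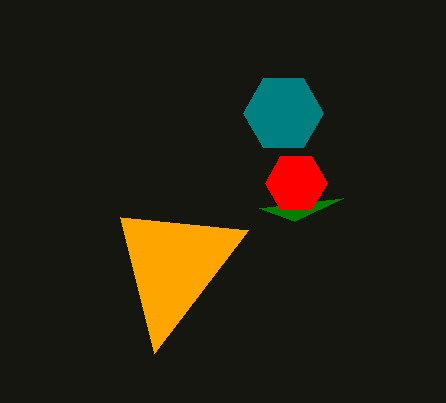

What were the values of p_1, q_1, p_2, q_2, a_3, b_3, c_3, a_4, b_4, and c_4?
p_1 = 120; q_1 = 217; p_2 = 259; q_2 = 208; a_3 = 296; b_3 = 183; c_3 = 31; a_4 = 283; b_4 = 113; c_4 = 40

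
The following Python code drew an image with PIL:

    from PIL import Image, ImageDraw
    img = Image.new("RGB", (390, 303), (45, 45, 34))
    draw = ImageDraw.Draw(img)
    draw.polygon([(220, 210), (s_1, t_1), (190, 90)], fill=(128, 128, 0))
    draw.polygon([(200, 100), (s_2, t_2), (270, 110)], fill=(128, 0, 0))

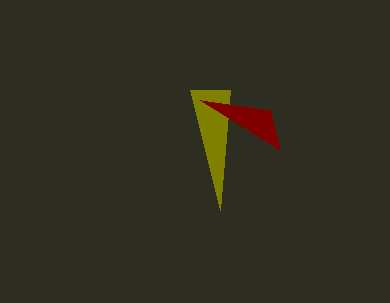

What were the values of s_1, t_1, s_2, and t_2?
s_1 = 230, t_1 = 90, s_2 = 280, t_2 = 150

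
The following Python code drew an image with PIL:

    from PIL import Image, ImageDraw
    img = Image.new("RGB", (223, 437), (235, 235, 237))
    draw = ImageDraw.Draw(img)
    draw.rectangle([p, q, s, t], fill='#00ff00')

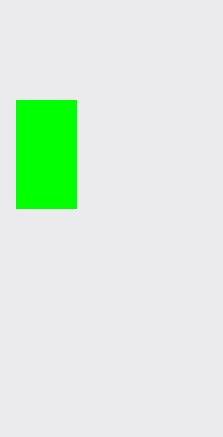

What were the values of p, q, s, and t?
p = 16, q = 100, s = 76, t = 208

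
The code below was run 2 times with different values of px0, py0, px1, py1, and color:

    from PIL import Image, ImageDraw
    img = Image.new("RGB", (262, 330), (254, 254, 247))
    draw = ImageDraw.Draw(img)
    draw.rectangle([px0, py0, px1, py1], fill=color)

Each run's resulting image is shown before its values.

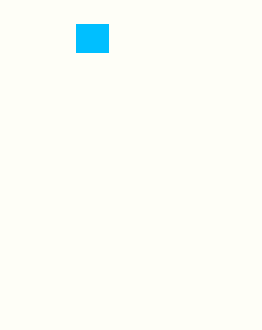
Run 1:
px0 = 76; py0 = 24; px1 = 108; py1 = 52; color = 'deepskyblue'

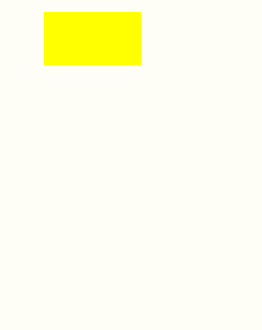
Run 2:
px0 = 44
py0 = 12
px1 = 140
py1 = 64
color = 'yellow'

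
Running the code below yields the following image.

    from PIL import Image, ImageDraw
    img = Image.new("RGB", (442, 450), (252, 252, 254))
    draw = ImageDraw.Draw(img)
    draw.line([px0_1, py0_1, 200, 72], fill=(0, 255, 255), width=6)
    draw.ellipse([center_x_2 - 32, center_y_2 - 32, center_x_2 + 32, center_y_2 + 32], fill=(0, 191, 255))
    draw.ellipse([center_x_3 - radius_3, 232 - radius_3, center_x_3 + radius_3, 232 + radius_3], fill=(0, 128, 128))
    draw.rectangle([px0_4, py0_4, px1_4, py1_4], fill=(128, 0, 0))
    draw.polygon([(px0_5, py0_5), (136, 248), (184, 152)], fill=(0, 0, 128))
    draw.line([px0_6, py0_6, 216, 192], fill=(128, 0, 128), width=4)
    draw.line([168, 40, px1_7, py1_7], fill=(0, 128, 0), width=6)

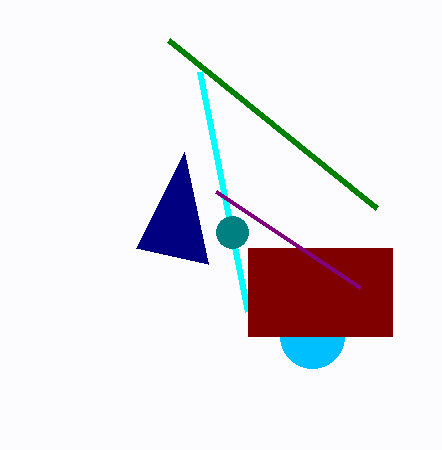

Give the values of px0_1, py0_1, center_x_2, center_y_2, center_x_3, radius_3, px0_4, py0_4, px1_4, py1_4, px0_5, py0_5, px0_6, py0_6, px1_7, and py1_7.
px0_1 = 248; py0_1 = 312; center_x_2 = 312; center_y_2 = 336; center_x_3 = 232; radius_3 = 16; px0_4 = 248; py0_4 = 248; px1_4 = 392; py1_4 = 336; px0_5 = 208; py0_5 = 264; px0_6 = 360; py0_6 = 288; px1_7 = 376; py1_7 = 208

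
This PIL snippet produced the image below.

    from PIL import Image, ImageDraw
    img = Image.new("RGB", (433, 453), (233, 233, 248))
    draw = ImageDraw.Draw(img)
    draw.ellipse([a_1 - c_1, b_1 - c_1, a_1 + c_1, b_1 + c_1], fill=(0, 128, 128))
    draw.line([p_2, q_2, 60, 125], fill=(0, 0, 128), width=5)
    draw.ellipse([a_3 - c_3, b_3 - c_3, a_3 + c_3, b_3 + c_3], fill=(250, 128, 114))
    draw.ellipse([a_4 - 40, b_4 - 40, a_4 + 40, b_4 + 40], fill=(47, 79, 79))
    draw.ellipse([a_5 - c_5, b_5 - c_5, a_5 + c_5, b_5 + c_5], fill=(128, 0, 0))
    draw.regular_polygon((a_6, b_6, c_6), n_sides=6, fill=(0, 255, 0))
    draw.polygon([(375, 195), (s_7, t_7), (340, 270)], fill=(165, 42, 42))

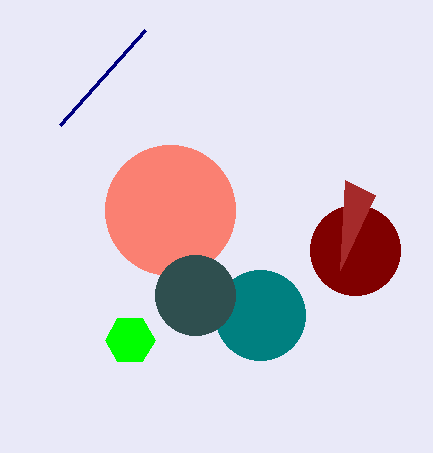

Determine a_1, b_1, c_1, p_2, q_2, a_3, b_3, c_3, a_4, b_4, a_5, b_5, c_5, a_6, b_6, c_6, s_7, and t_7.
a_1 = 260, b_1 = 315, c_1 = 45, p_2 = 145, q_2 = 30, a_3 = 170, b_3 = 210, c_3 = 65, a_4 = 195, b_4 = 295, a_5 = 355, b_5 = 250, c_5 = 45, a_6 = 130, b_6 = 340, c_6 = 25, s_7 = 345, t_7 = 180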